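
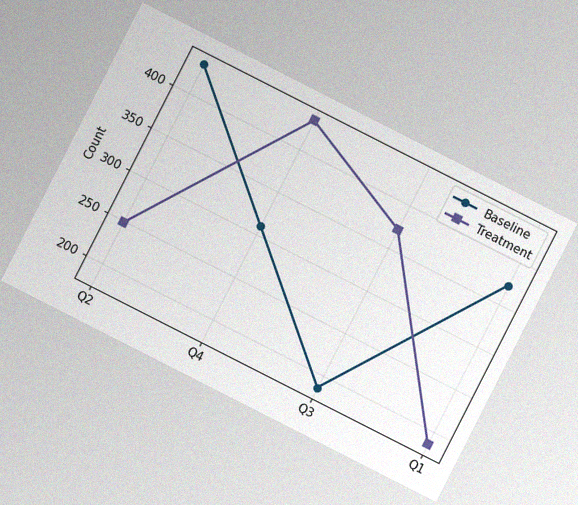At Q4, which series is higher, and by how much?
Treatment, by 124

The chart is tilted about 27° clockwise, with some photo noise. At Q4, Treatment sits above the other line by 124.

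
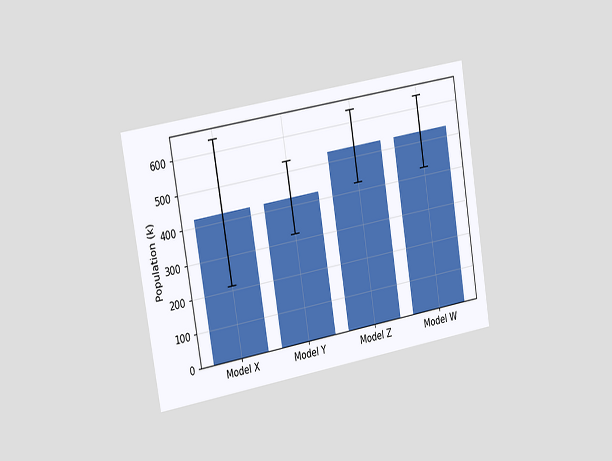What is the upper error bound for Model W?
The chart is tilted about 9° counter-clockwise and viewed slightly from the left. The Model W bar's upper whisker reaches 636k.

636k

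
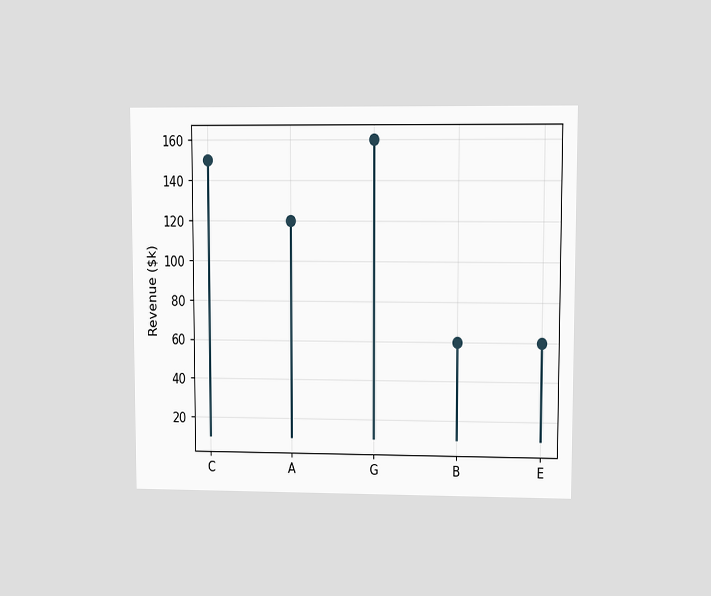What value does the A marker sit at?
$120k

The chart is viewed at a slight angle. The A marker sits at $120k.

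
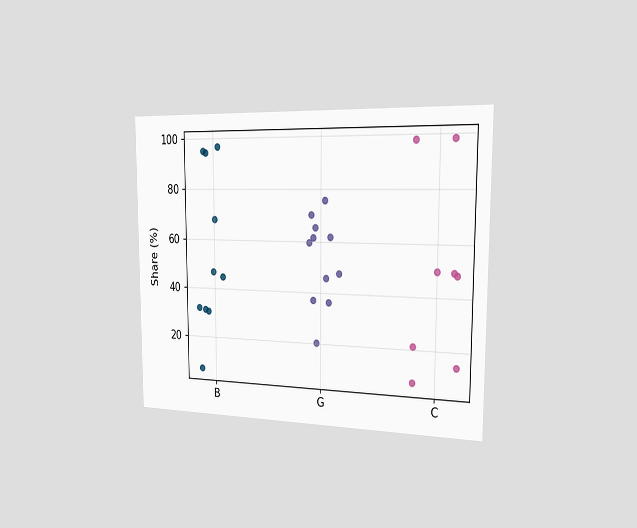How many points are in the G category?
11

The chart is viewed slightly from the right. Counting the markers in the G column gives 11.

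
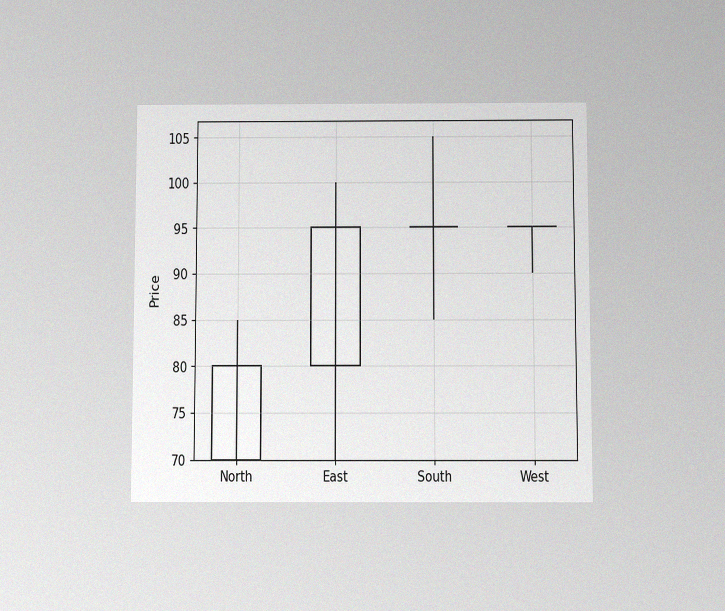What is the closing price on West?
95

The chart is viewed slightly from below, with some photo noise. The West candle closes at 95.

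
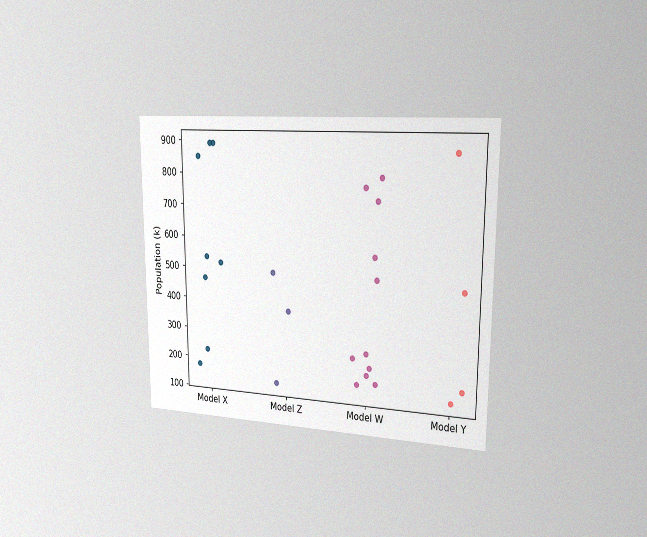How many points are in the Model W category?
The chart is viewed slightly from the right, with some photo noise. Counting the markers in the Model W column gives 11.

11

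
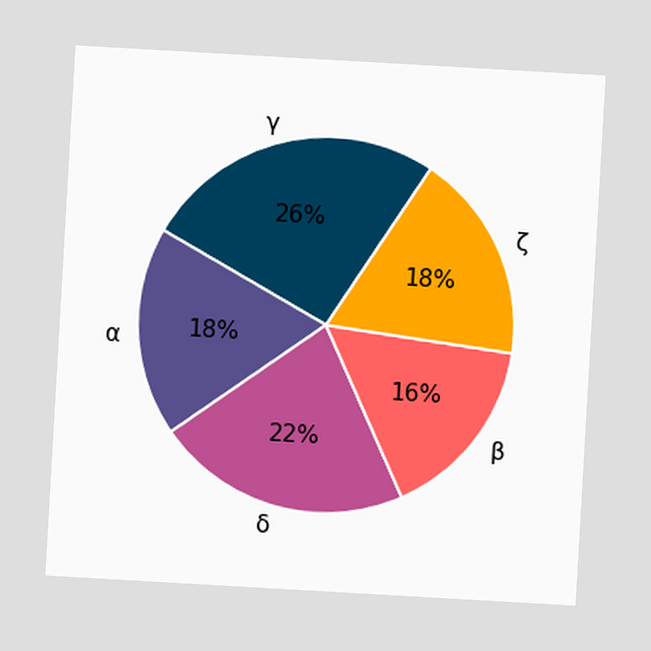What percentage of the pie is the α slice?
18%

The chart is tilted about 3° clockwise. The α slice takes up 18% of the pie.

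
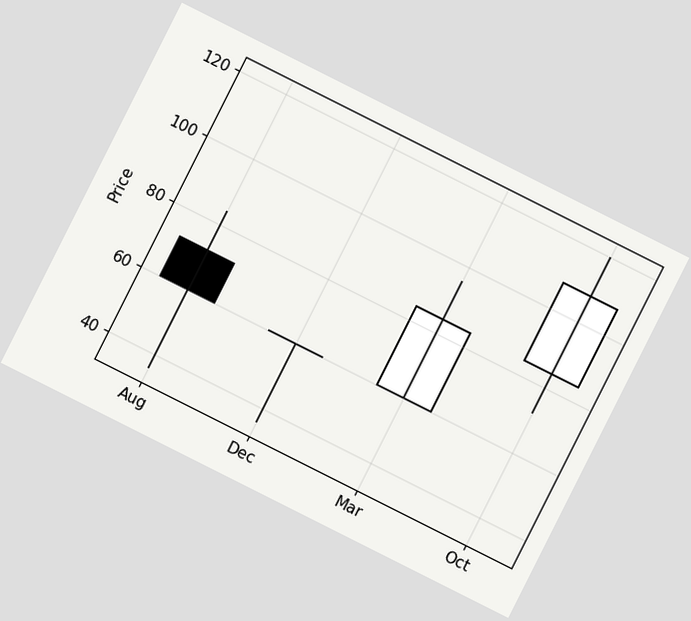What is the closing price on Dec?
60

The chart is tilted about 27° clockwise. The Dec candle closes at 60.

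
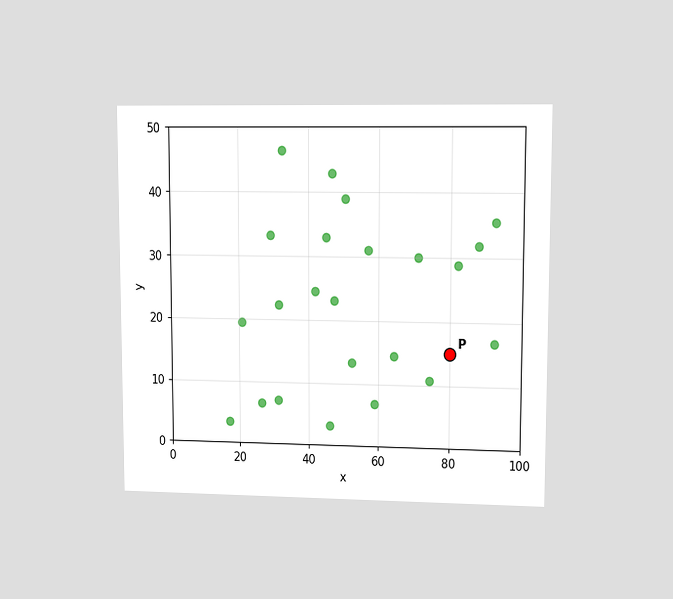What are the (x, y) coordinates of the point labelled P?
(80, 15)

The chart is viewed at a slight angle. Following the gridlines from P to each axis, P sits at (80, 15).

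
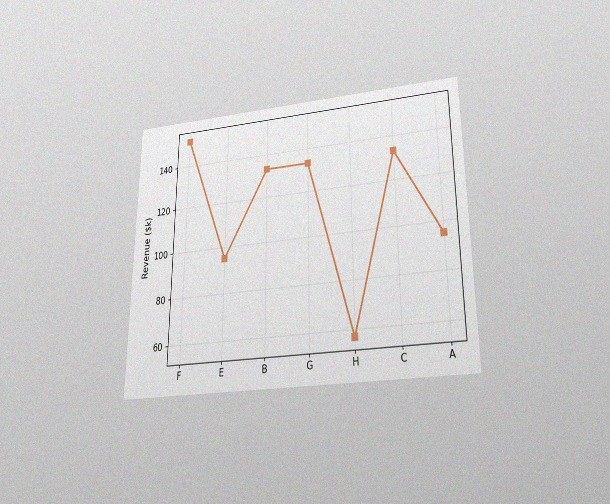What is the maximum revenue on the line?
$152k

The chart is viewed slightly from below, with some photo noise. The highest point is at F, and reading across to the y-axis gives $152k.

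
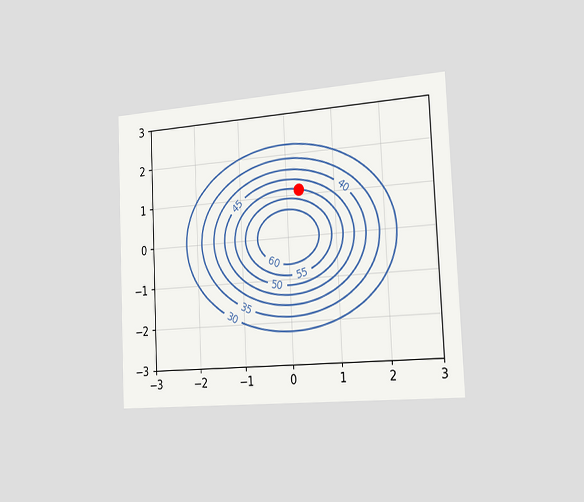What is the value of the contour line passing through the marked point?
The chart is tilted about 3° counter-clockwise and viewed slightly from the right. The marked point sits on the contour labelled 50.

50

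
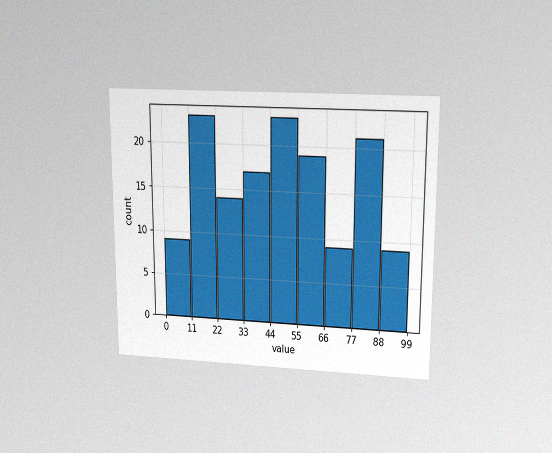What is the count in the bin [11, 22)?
The chart is viewed at a slight angle, with some photo noise. The [11, 22) bin has height 23.

23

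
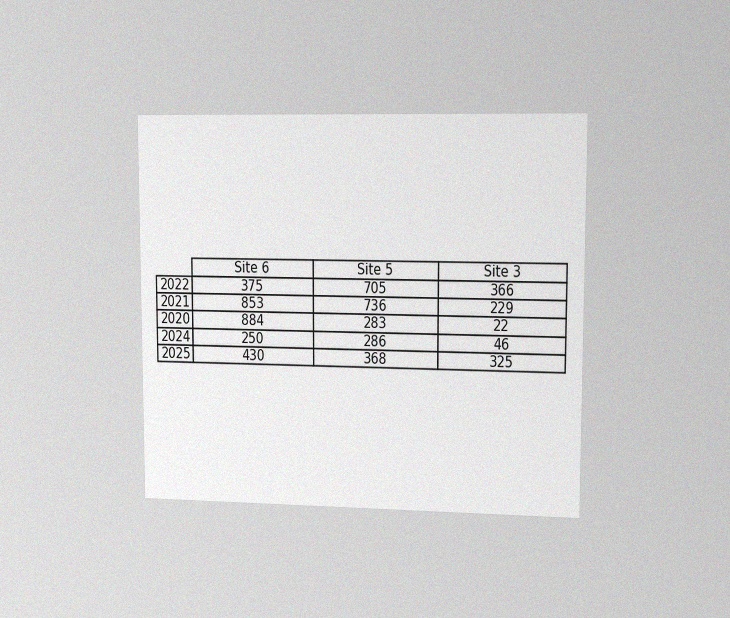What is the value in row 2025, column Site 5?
The chart is viewed slightly from the right, with some photo noise. The (2025, Site 5) cell reads 368.

368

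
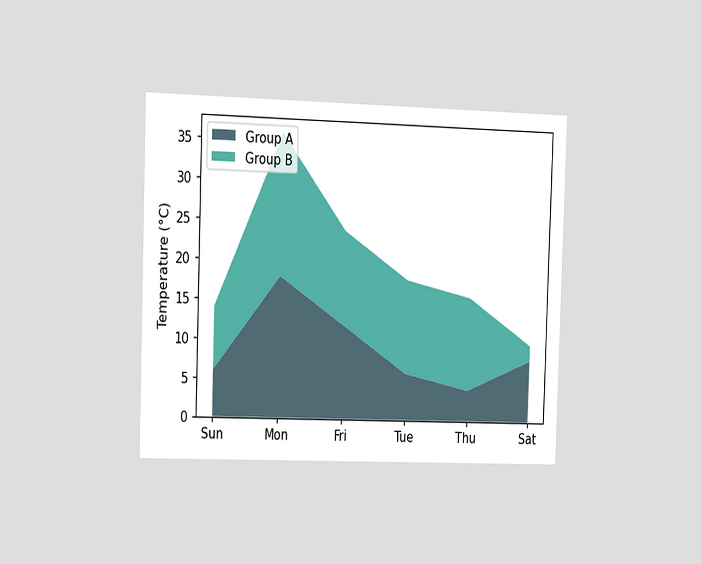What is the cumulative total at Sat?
10°C

The chart is viewed slightly from the left. The stacked total at Sat reaches 10°C.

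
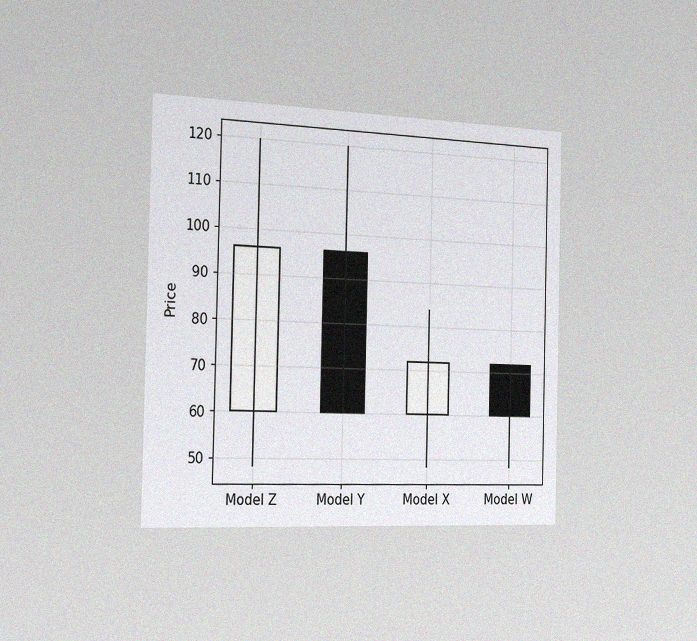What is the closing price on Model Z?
The chart is viewed slightly from the left, with some photo noise. The Model Z candle closes at 96.

96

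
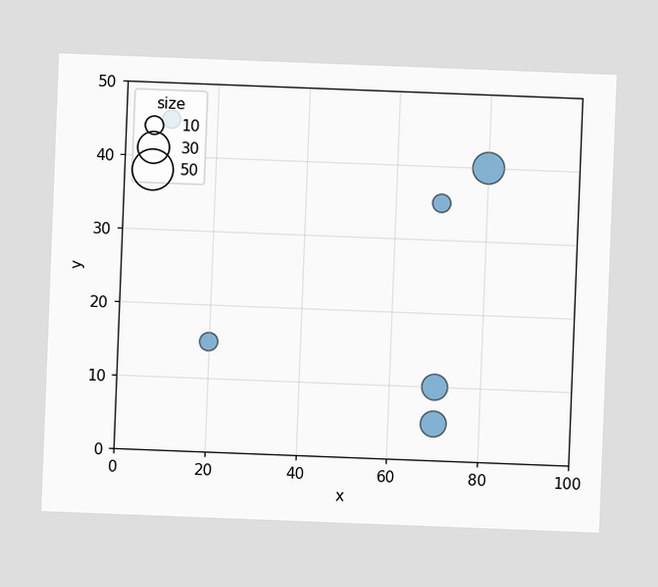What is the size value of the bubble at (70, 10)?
20

The chart is tilted about 2° clockwise. Matching the bubble at (70, 10) against the size legend gives 20.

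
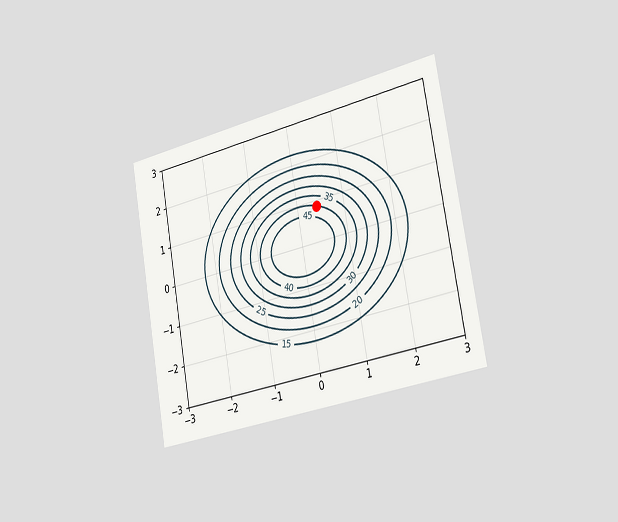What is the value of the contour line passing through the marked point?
The chart is tilted about 10° counter-clockwise and viewed slightly from the right. The marked point sits on the contour labelled 40.

40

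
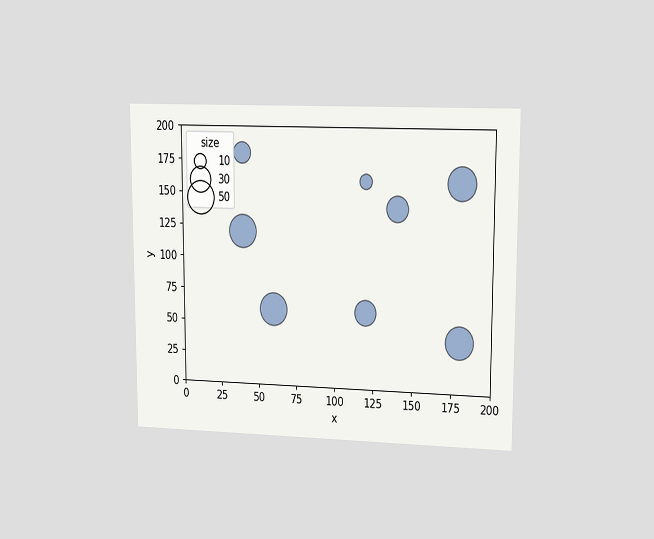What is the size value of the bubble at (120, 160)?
10

The chart is viewed at a slight angle. Matching the bubble at (120, 160) against the size legend gives 10.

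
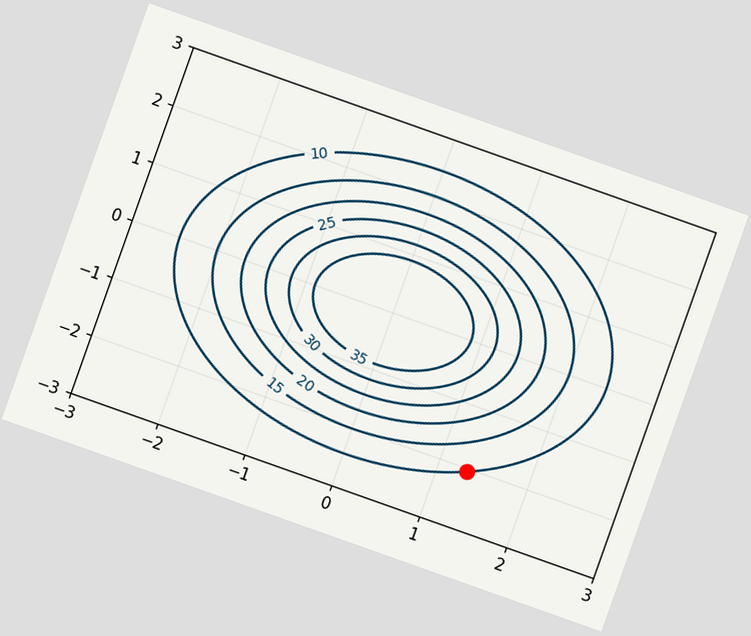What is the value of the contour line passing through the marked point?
The chart is tilted about 20° clockwise. The marked point sits on the contour labelled 10.

10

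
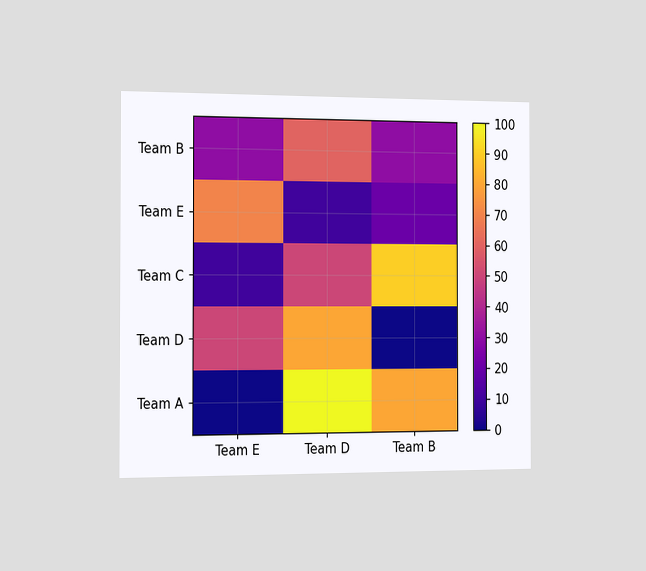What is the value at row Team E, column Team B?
20

The chart is viewed slightly from the left. Matching cell (Team E, Team B) against the colorbar gives 20.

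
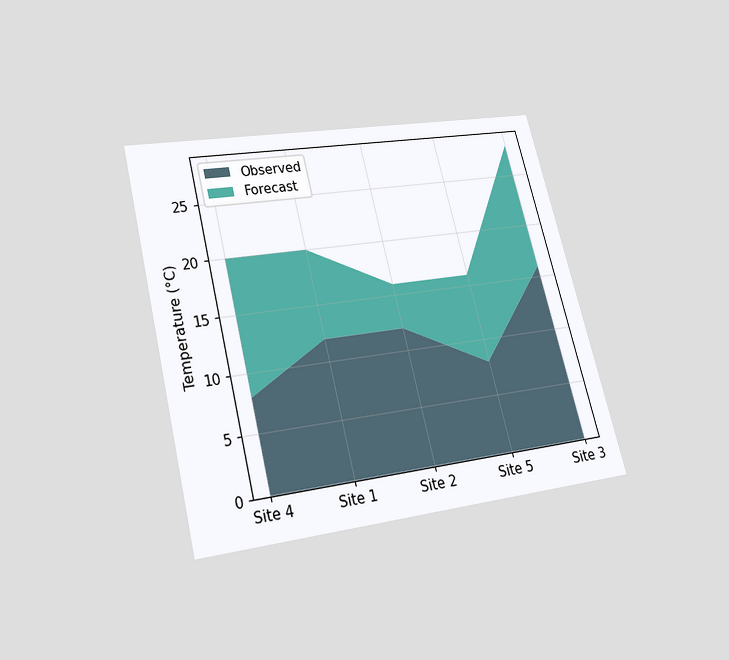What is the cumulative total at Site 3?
28°C

The chart is tilted about 14° counter-clockwise and viewed slightly from below. The stacked total at Site 3 reaches 28°C.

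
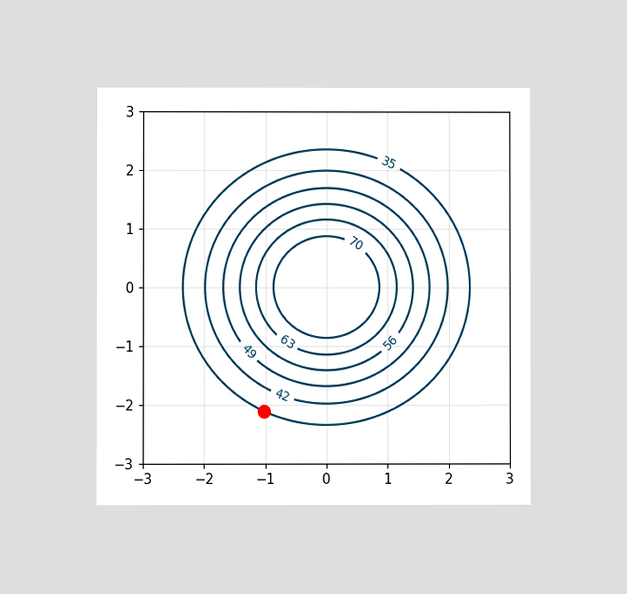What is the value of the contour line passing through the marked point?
35

The chart is viewed at a slight angle. The marked point sits on the contour labelled 35.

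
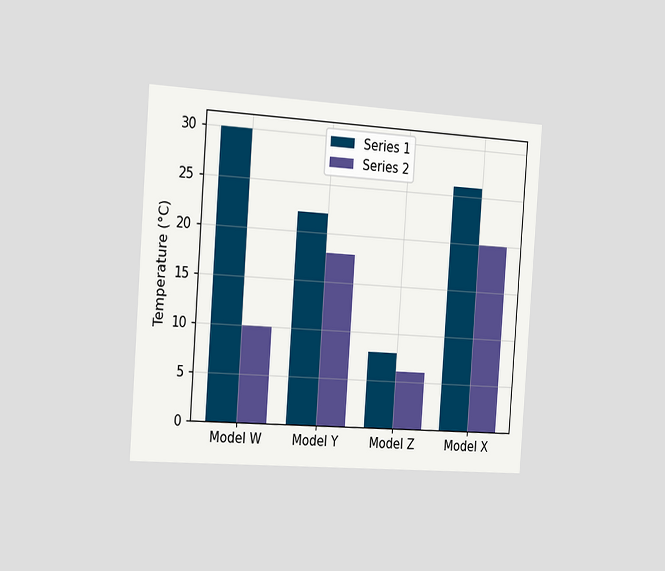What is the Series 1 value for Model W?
The chart is tilted about 4° clockwise and viewed slightly from the left. The Series 1 bar at Model W reaches 30°C on the y-axis.

30°C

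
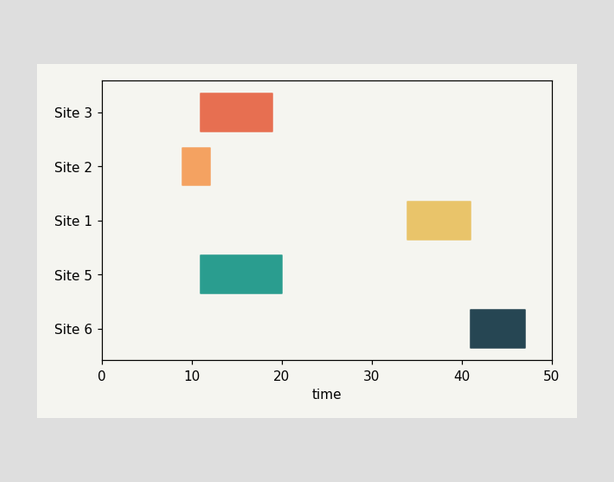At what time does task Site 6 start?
The Site 6 bar begins at t=41.

41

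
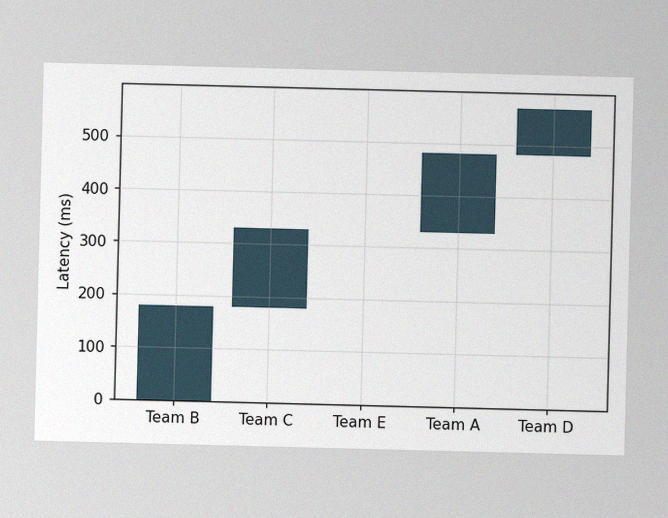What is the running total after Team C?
330ms

The image has some photo noise and uneven lighting. After Team C the running total reaches 330ms.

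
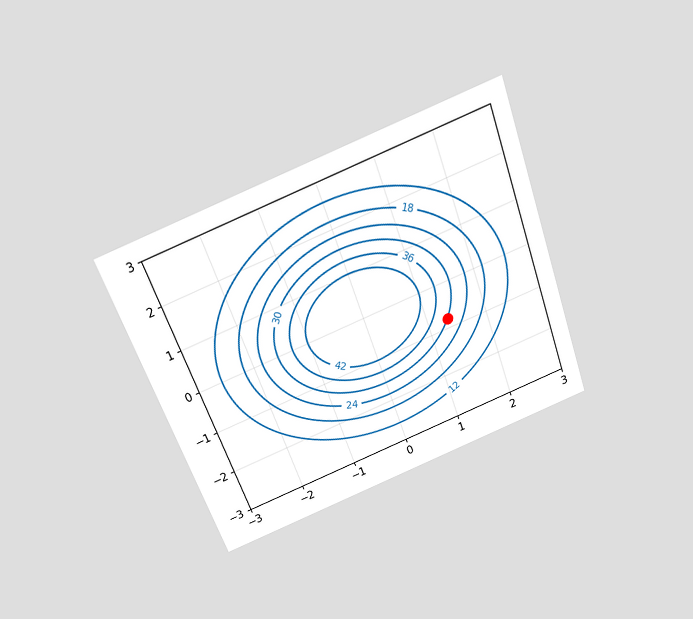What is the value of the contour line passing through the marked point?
The chart is tilted about 20° counter-clockwise and viewed slightly from above. The marked point sits on the contour labelled 30.

30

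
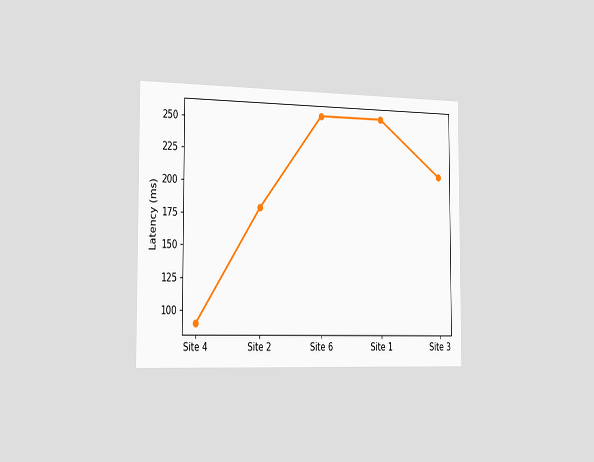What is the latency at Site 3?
210ms

The chart is viewed slightly from the left. At Site 3, the line is at 210ms.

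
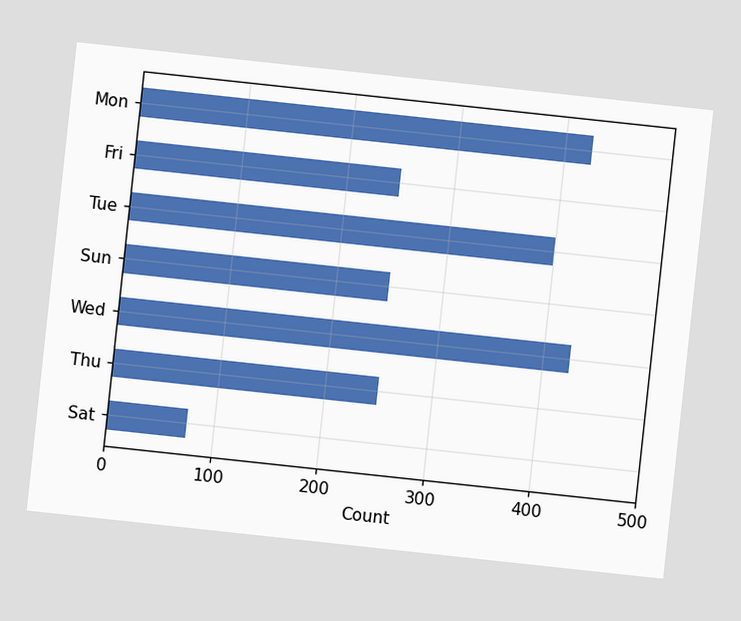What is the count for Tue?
The chart is tilted about 6° clockwise. Reading along the chart's x-axis, the Tue bar reaches 400.

400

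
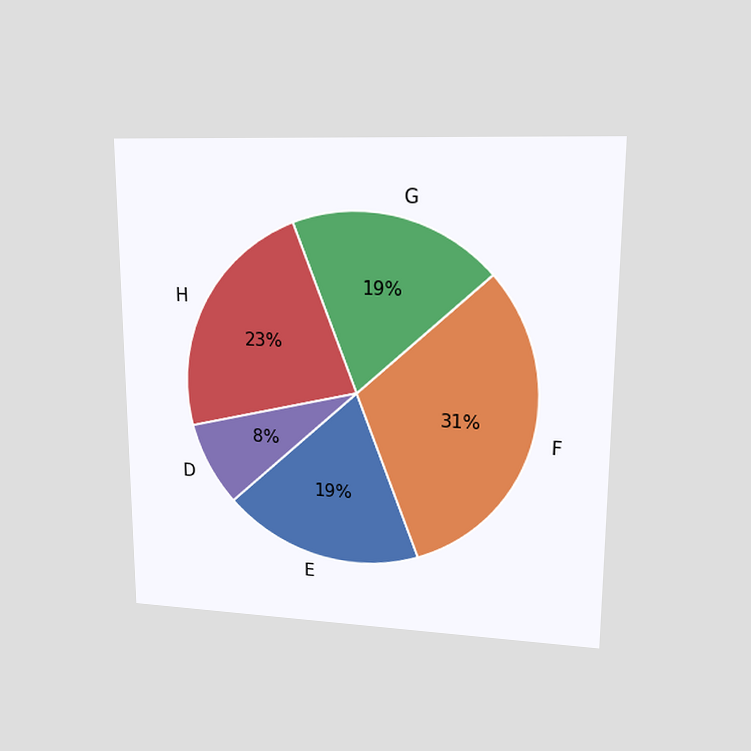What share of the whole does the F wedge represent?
The chart is viewed at a slight angle. The F slice takes up 31% of the pie.

31%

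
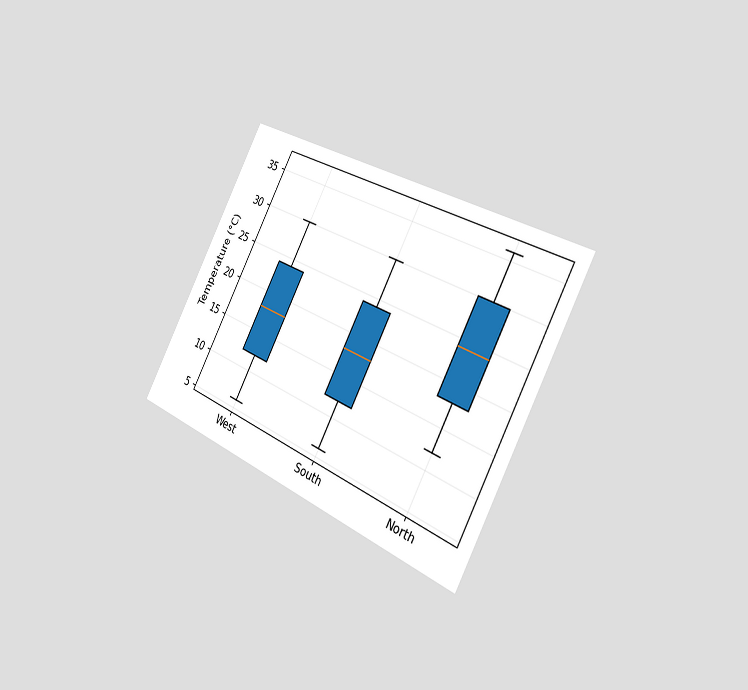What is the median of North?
24°C

The chart is tilted about 28° clockwise and viewed slightly from the right. The median line in the North box sits at 24°C.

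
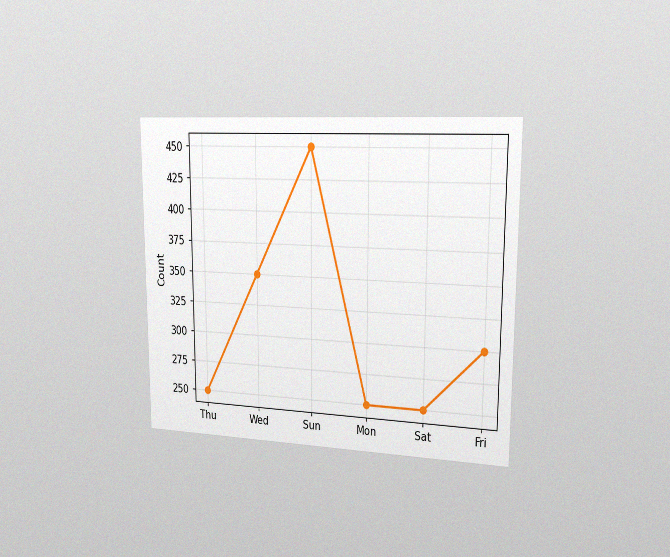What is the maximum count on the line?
The chart is viewed slightly from the right, with some photo noise. The highest point is at Sun, and reading across to the y-axis gives 450.

450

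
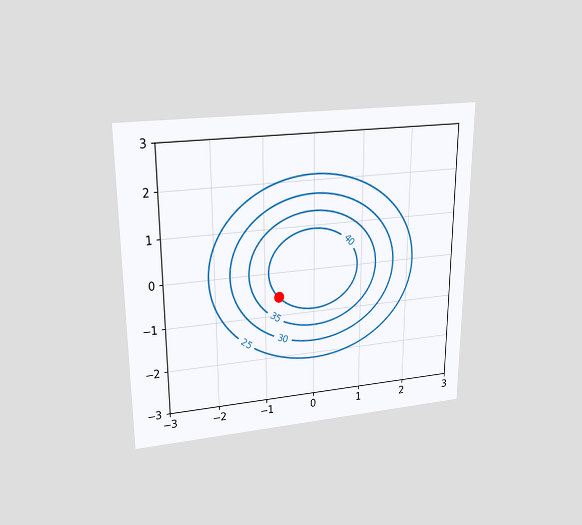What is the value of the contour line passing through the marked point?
40

The chart is viewed slightly from above. The marked point sits on the contour labelled 40.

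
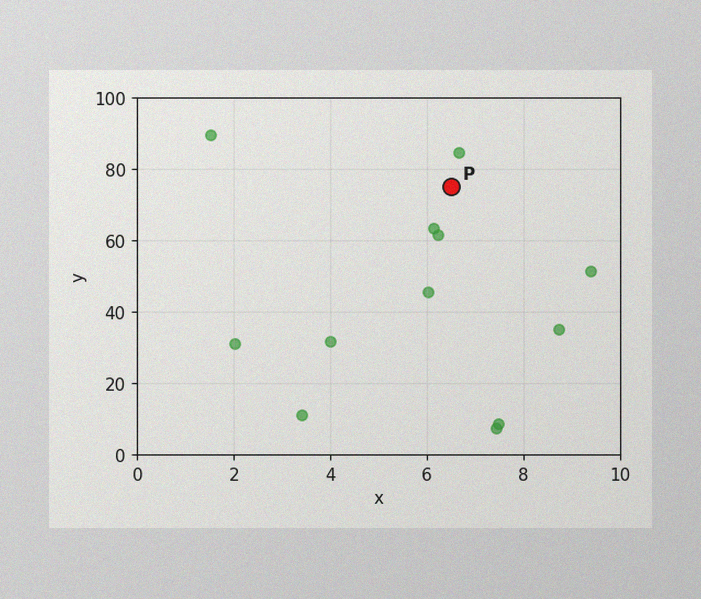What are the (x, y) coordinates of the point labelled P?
(6.5, 75)

The image has some photo noise and uneven lighting. Following the gridlines from P to each axis, P sits at (6.5, 75).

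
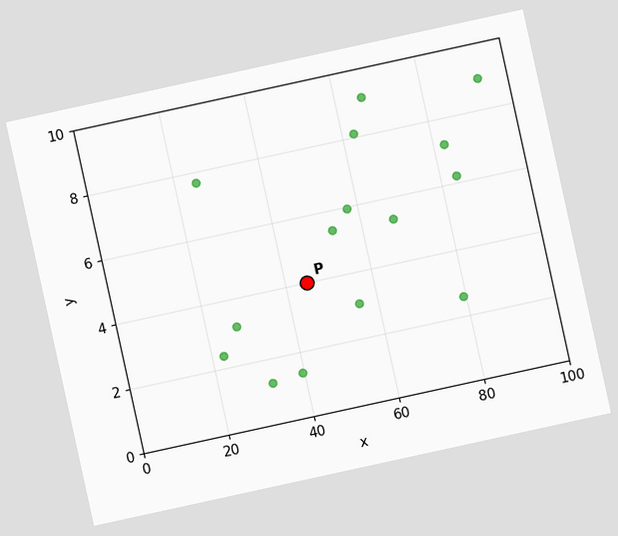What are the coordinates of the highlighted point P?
The chart is tilted about 12° counter-clockwise. Following the gridlines from P to each axis, P sits at (45, 4).

(45, 4)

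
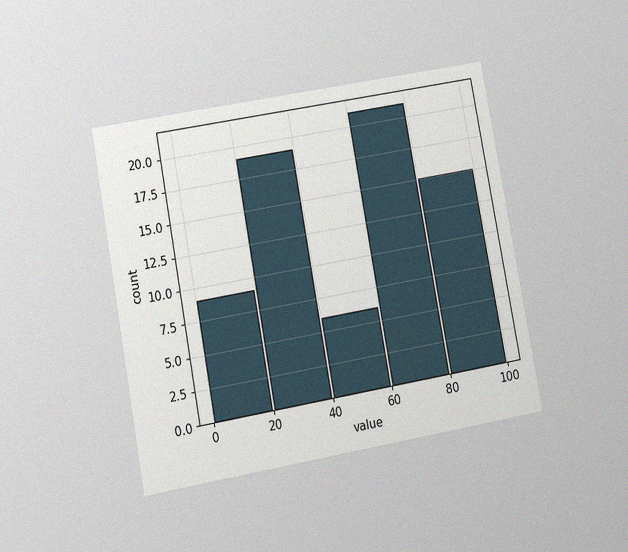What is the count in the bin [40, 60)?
6

The chart is tilted about 10° counter-clockwise and viewed at a slight angle, with some photo noise. The [40, 60) bin has height 6.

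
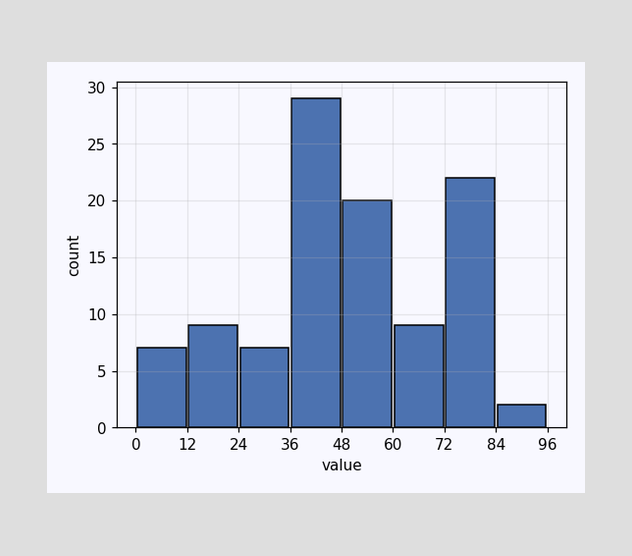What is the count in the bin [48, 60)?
The [48, 60) bin has height 20.

20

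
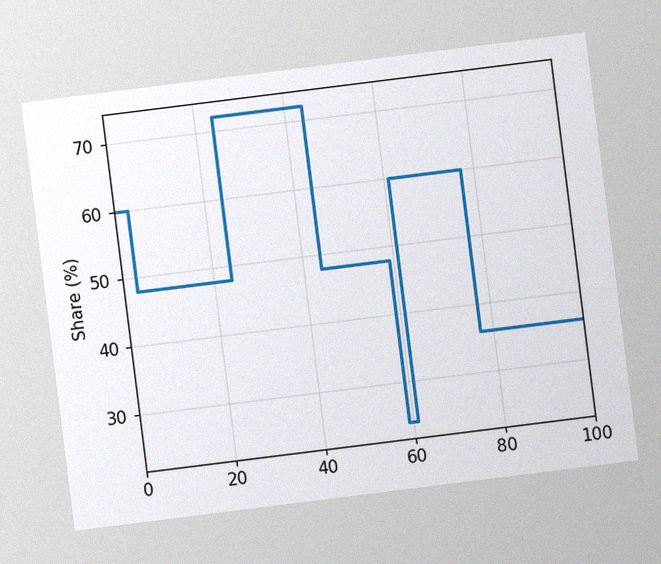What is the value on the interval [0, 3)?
The chart is tilted about 7° counter-clockwise, with some photo noise. On [0, 3) the step sits at 60%.

60%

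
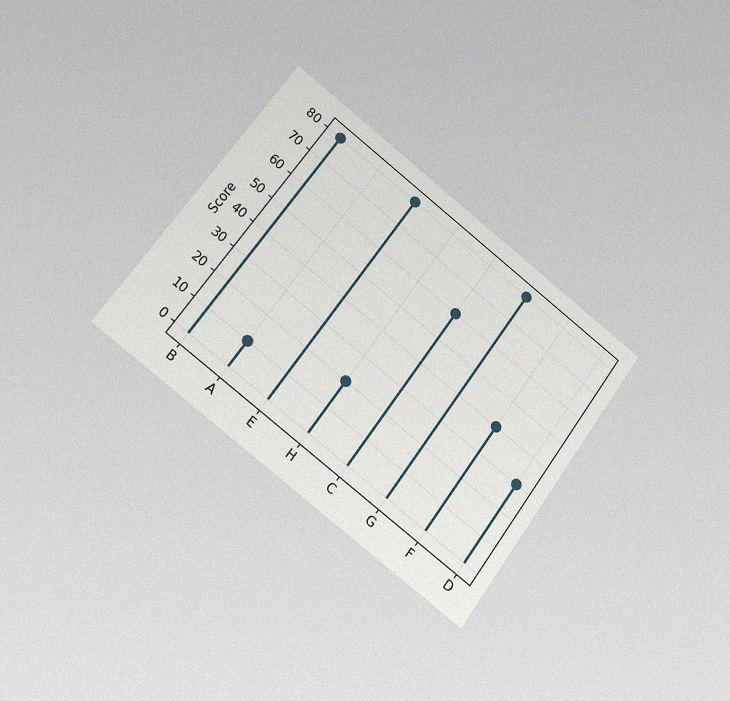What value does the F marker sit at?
The chart is tilted about 36° clockwise and viewed slightly from the left, with some photo noise. The F marker sits at 40.

40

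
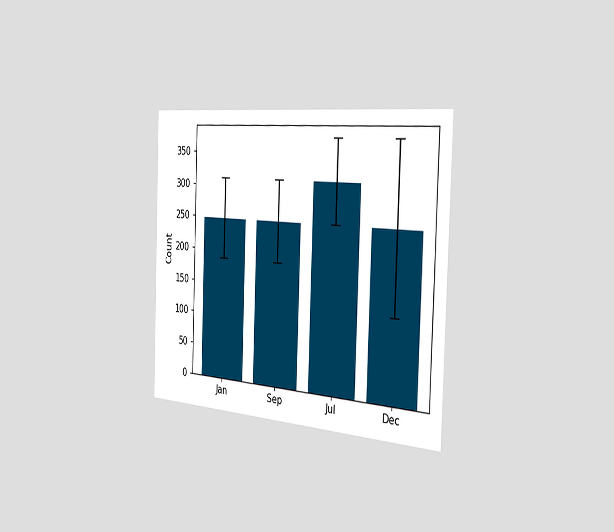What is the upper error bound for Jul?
372

The chart is tilted about 2° clockwise and viewed slightly from the right. The Jul bar's upper whisker reaches 372.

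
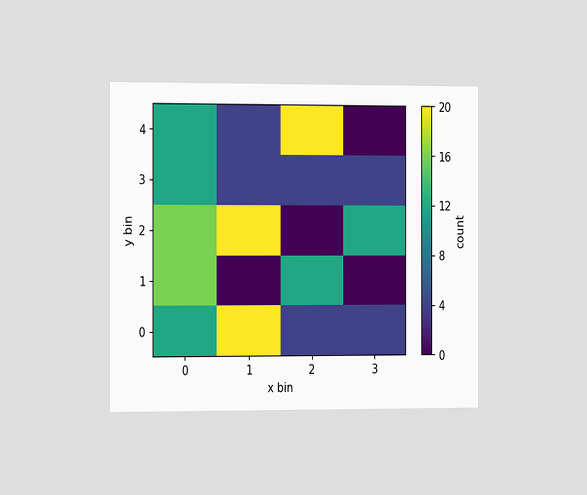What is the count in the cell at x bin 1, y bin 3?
The chart is viewed slightly from the left. Matching the cell (1, 3) against the colorbar gives 4.

4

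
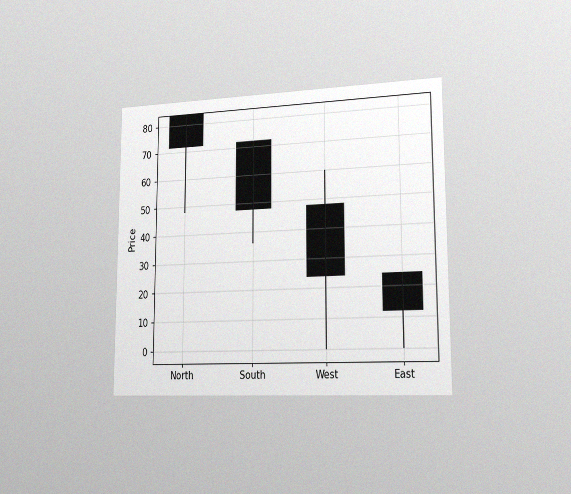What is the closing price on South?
The chart is viewed slightly from the right, with some photo noise. The South candle closes at 48.

48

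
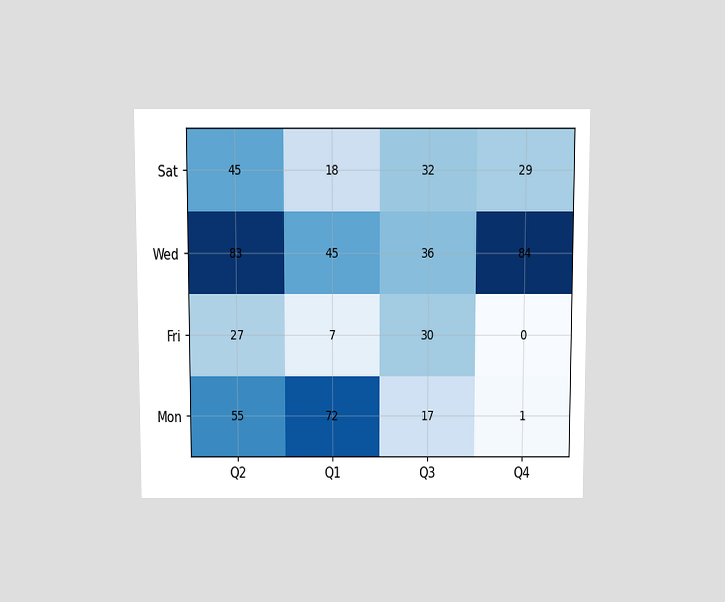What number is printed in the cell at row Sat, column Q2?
45

The chart is viewed slightly from above. The (Sat, Q2) cell reads 45.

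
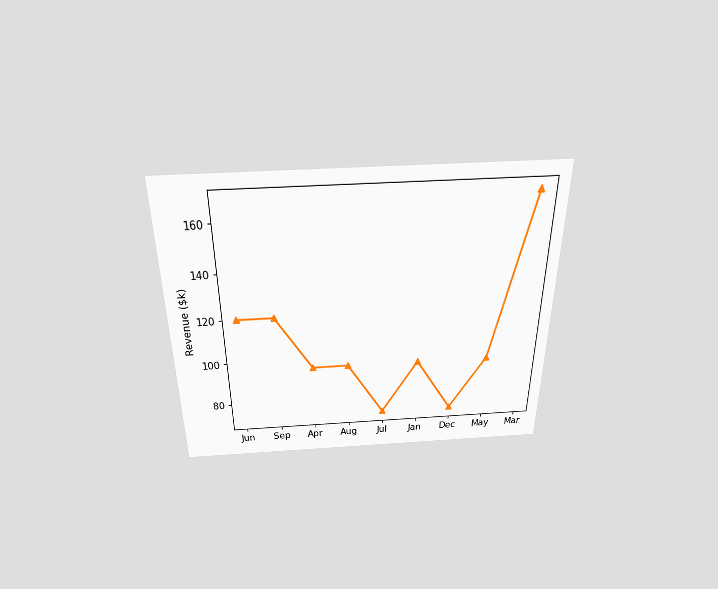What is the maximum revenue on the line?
$168k

The chart is viewed slightly from above. The highest point is at Mar, and reading across to the y-axis gives $168k.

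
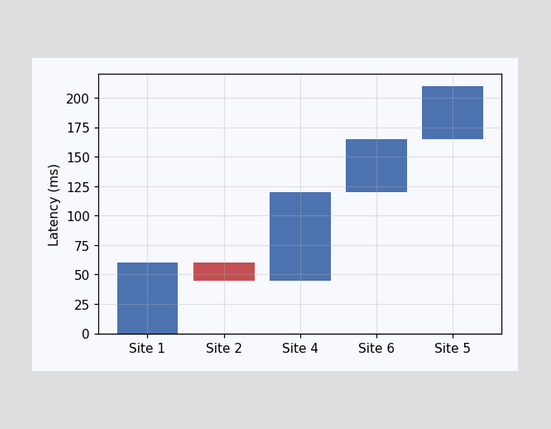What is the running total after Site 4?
After Site 4 the running total reaches 120ms.

120ms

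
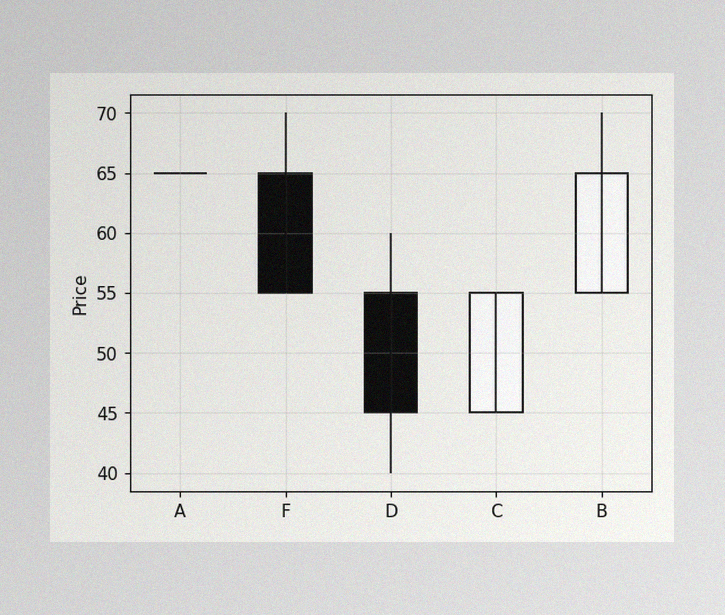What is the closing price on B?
65

The image has some photo noise and uneven lighting. The B candle closes at 65.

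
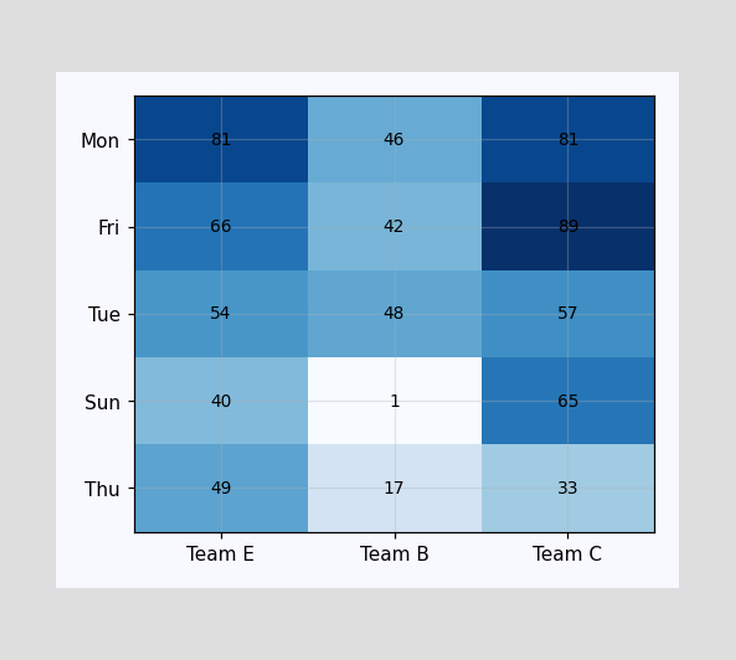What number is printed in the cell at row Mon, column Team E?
81

The (Mon, Team E) cell reads 81.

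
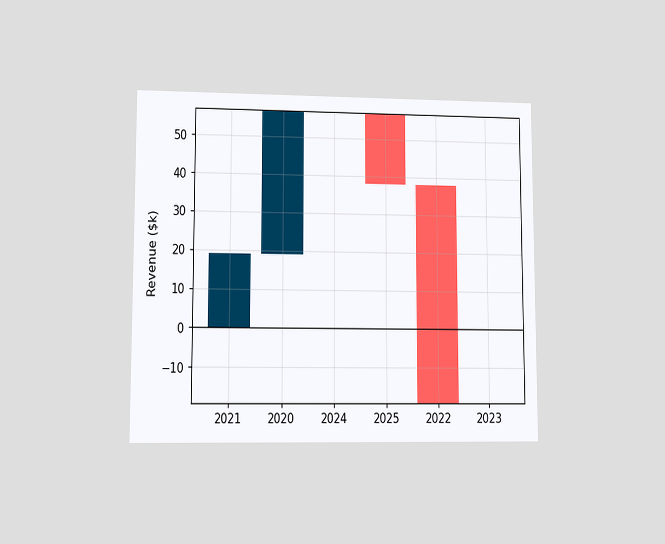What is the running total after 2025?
The chart is viewed at a slight angle. After 2025 the running total reaches $38k.

$38k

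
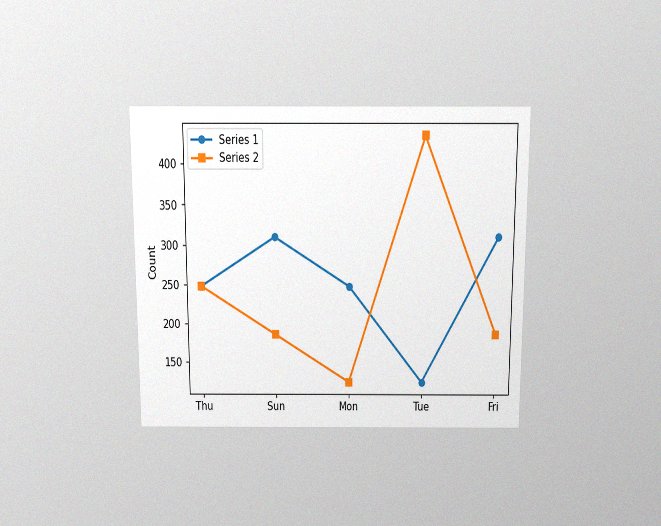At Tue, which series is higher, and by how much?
Series 2, by 310

The chart is viewed slightly from above, with some photo noise. At Tue, Series 2 sits above the other line by 310.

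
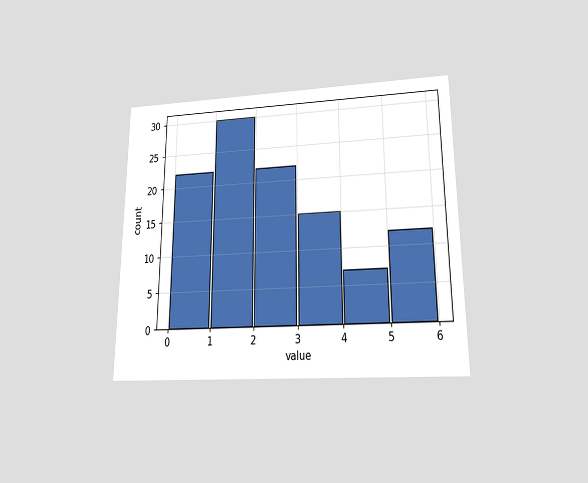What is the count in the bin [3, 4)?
The chart is viewed slightly from below. The [3, 4) bin has height 15.

15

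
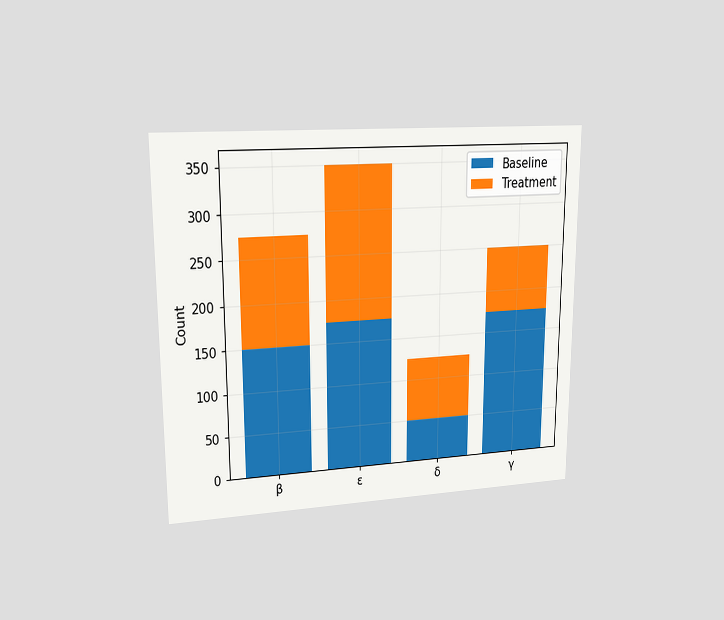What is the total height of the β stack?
275

The chart is viewed at a slight angle. The β stack's top reaches 275 on the y-axis.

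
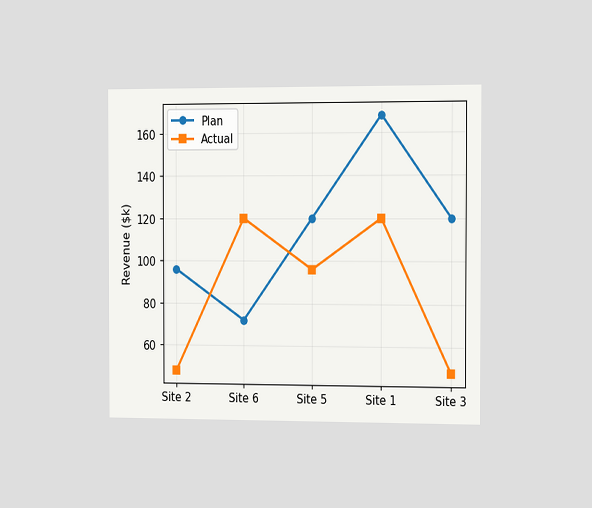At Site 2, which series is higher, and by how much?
Plan, by $48k

The chart is viewed slightly from the right. At Site 2, Plan sits above the other line by $48k.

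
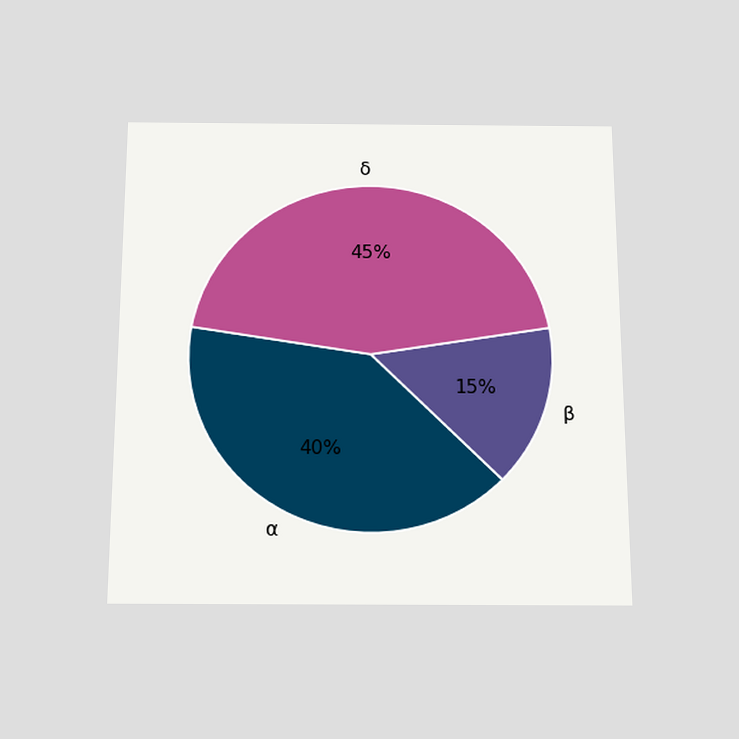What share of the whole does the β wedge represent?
The chart is viewed slightly from below. The β slice takes up 15% of the pie.

15%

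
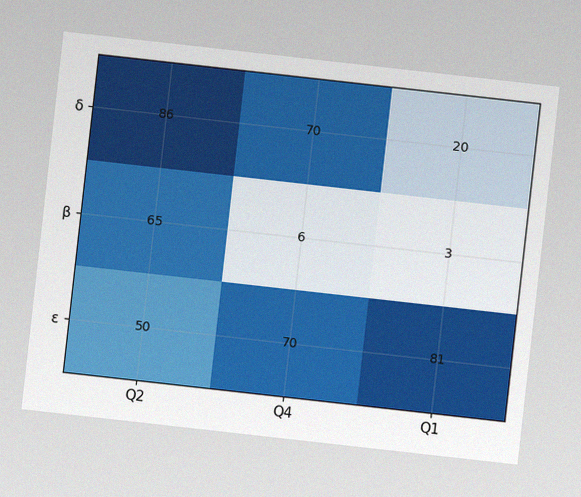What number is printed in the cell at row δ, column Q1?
20

The chart is tilted about 6° clockwise, with some photo noise. The (δ, Q1) cell reads 20.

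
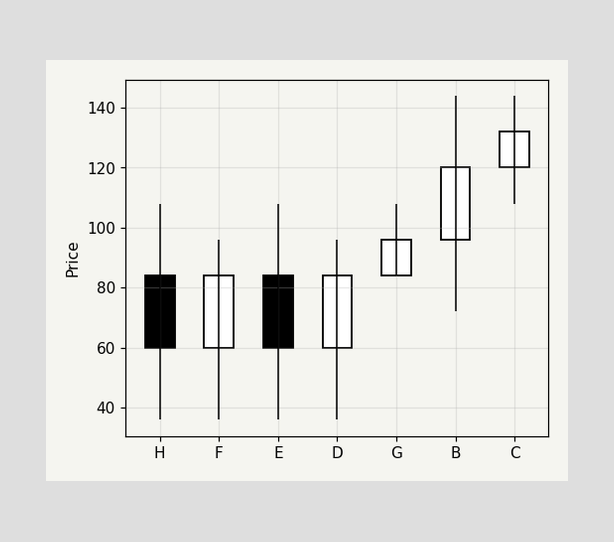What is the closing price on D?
The D candle closes at 84.

84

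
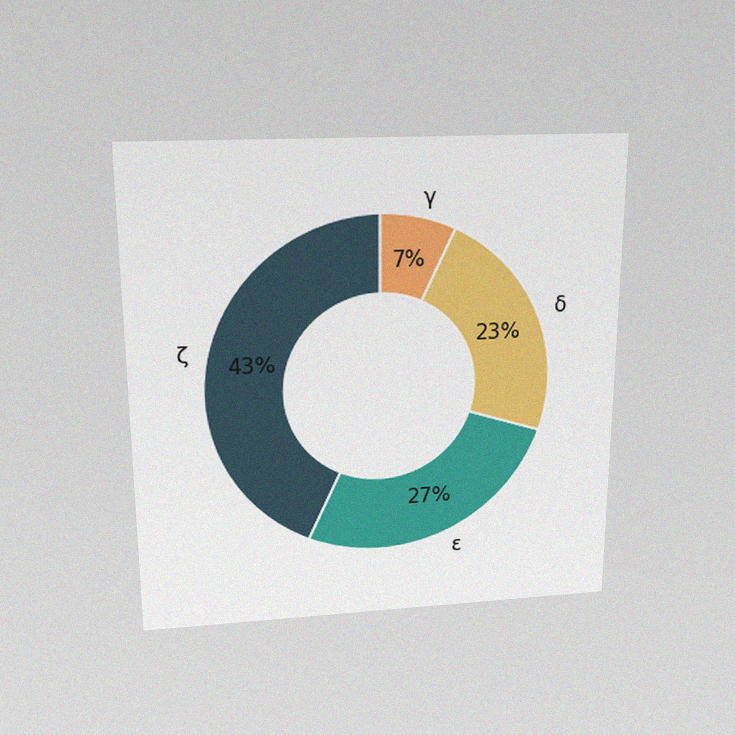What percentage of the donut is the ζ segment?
The chart is viewed slightly from above, with some photo noise. The ζ segment takes up 43% of the ring.

43%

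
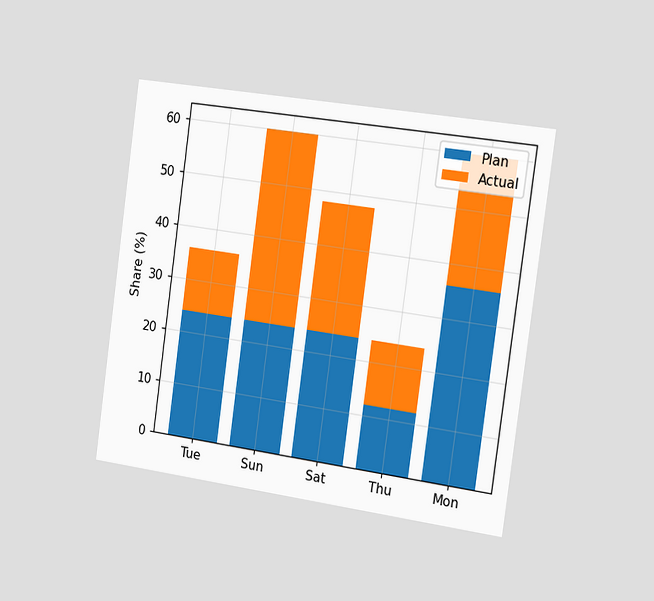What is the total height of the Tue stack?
36%

The chart is tilted about 8° clockwise and viewed slightly from the right. The Tue stack's top reaches 36% on the y-axis.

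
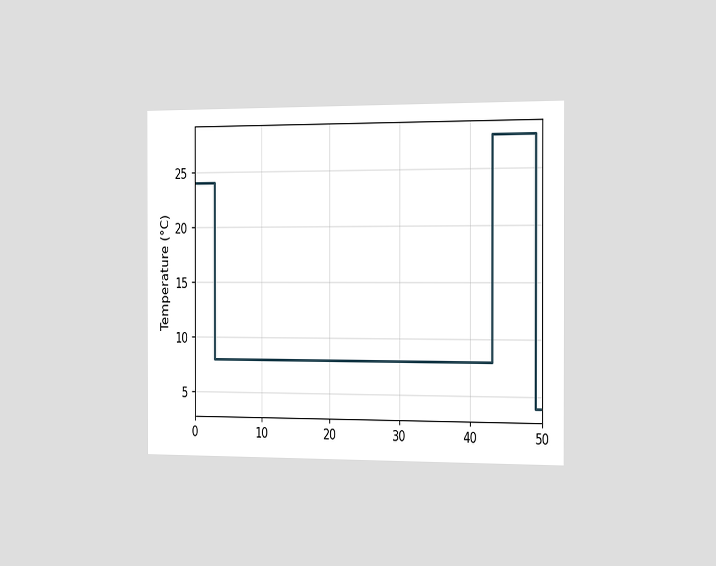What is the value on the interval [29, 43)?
8°C

The chart is viewed slightly from the right. On [29, 43) the step sits at 8°C.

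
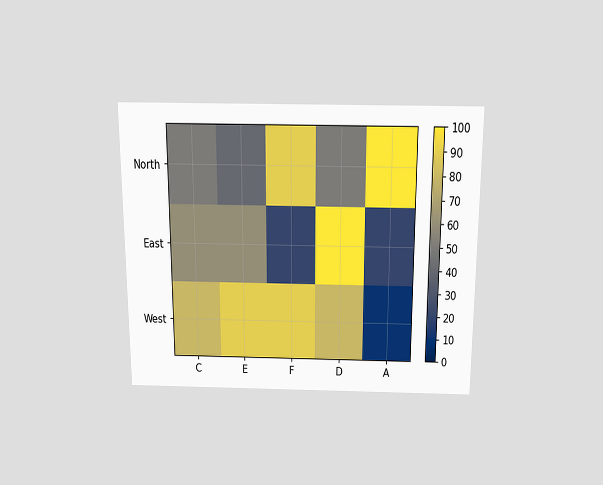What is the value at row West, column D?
The chart is viewed slightly from above. Matching cell (West, D) against the colorbar gives 80.

80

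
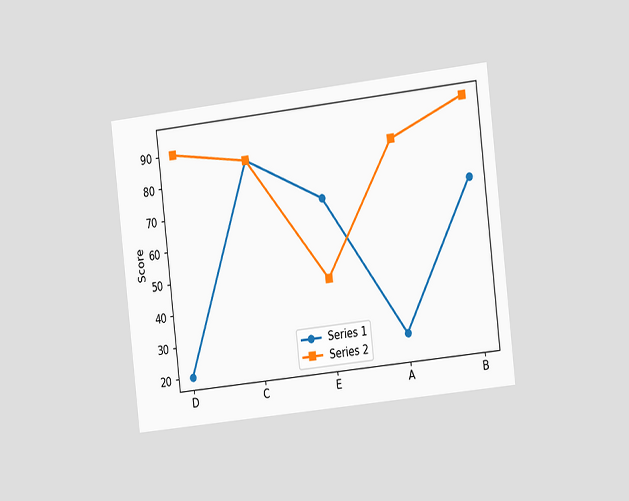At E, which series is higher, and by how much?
Series 1, by 25

The chart is tilted about 7° counter-clockwise and viewed slightly from the right. At E, Series 1 sits above the other line by 25.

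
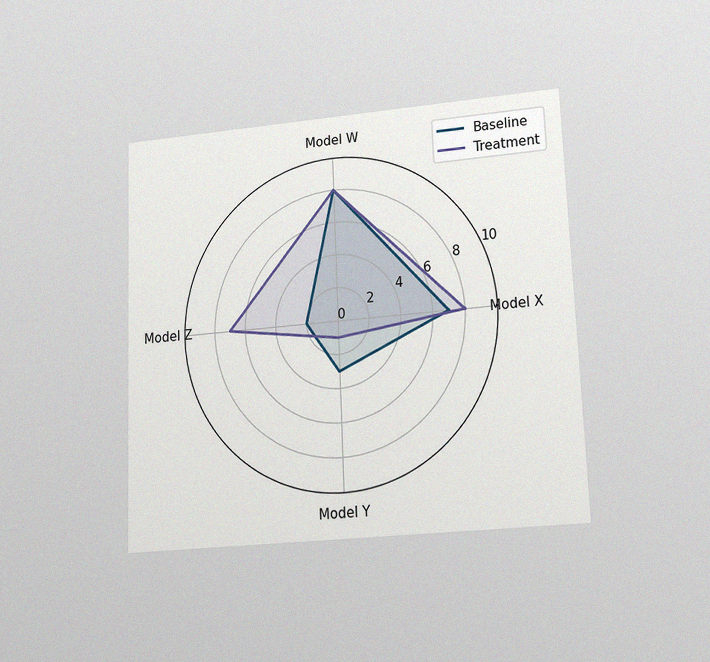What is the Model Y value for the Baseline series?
3

The chart is tilted about 2° counter-clockwise and viewed at a slight angle, with some photo noise. On the Model Y axis, Baseline reaches 3.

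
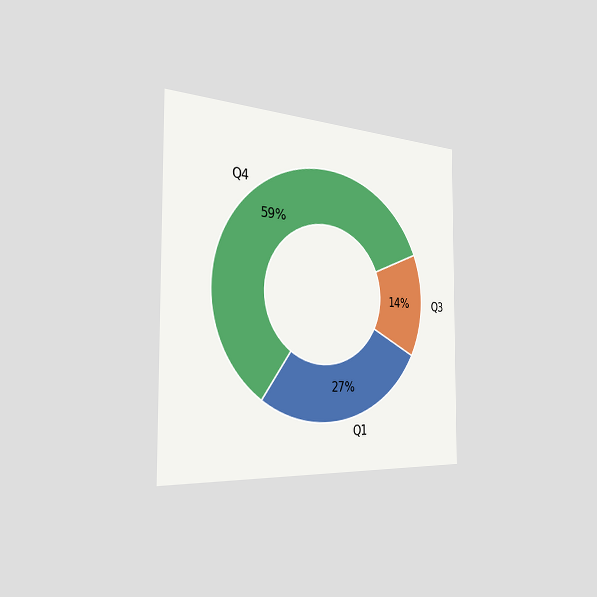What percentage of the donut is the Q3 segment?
14%

The chart is viewed slightly from the left. The Q3 segment takes up 14% of the ring.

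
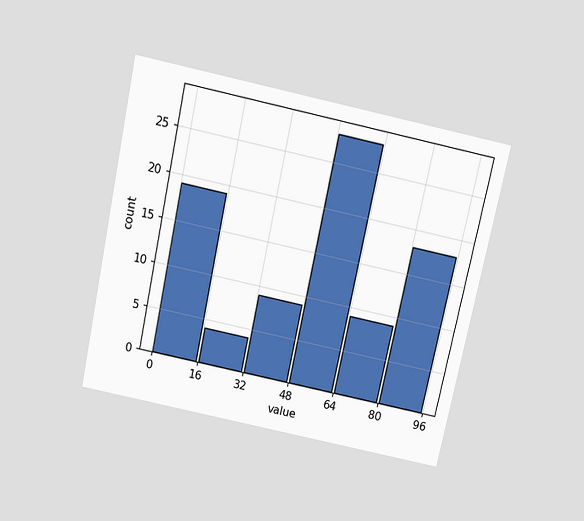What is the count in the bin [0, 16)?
The chart is tilted about 12° clockwise and viewed slightly from above. The [0, 16) bin has height 19.

19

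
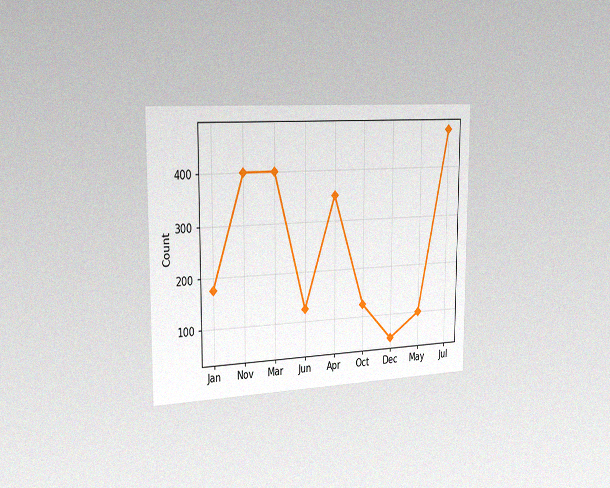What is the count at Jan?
The chart is viewed slightly from the left, with some photo noise. At Jan, the line is at 175.

175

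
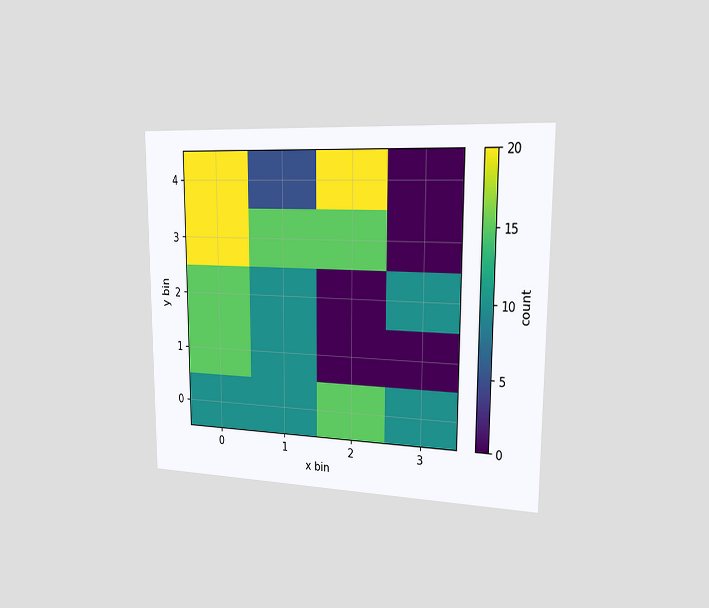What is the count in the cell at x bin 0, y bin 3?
The chart is viewed slightly from the right. Matching the cell (0, 3) against the colorbar gives 20.

20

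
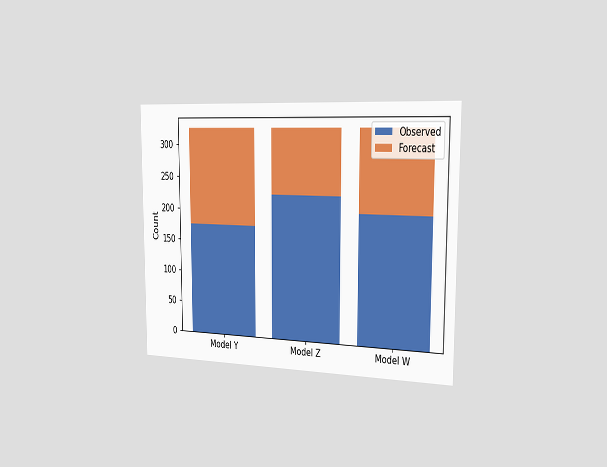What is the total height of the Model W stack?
The chart is viewed slightly from the right. The Model W stack's top reaches 325 on the y-axis.

325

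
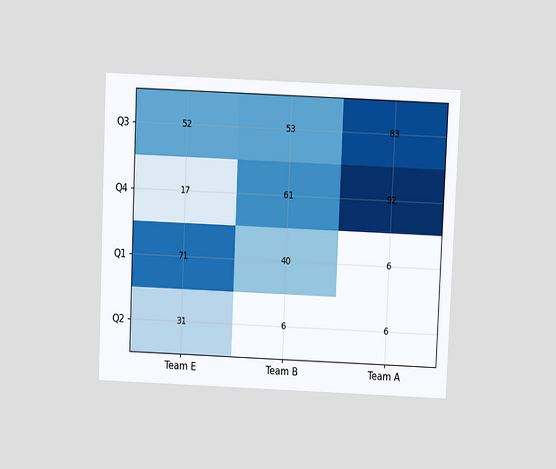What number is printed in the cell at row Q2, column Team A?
6

The chart is tilted about 2° clockwise and viewed slightly from above. The (Q2, Team A) cell reads 6.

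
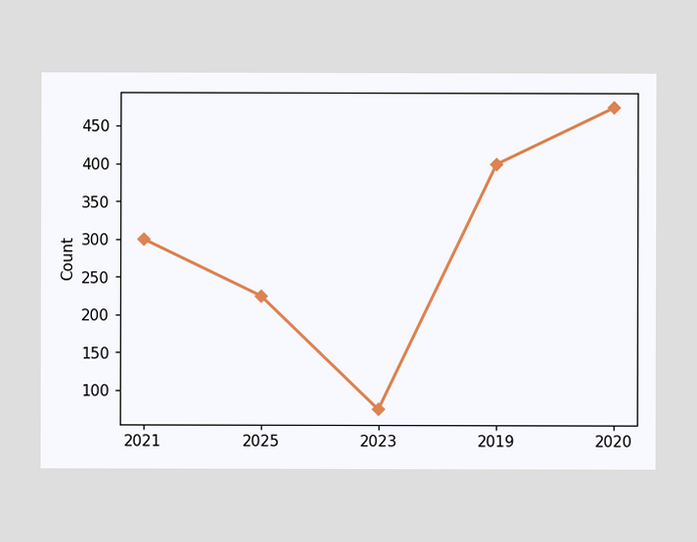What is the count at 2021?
At 2021, the line is at 300.

300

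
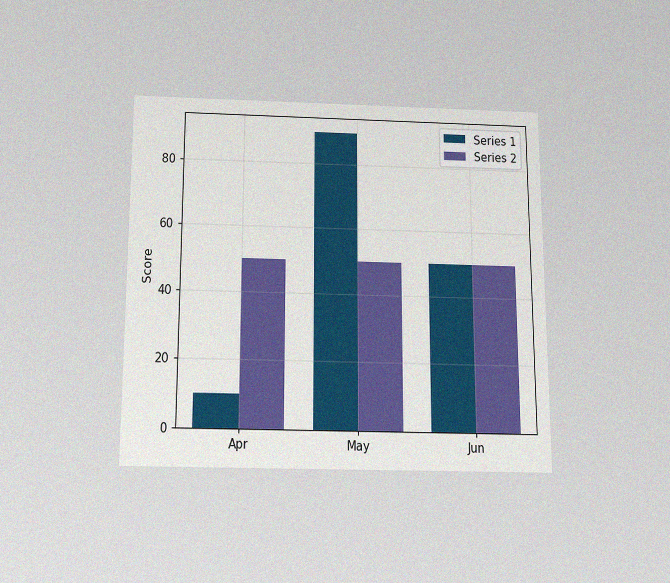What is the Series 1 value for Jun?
50

The chart is viewed slightly from below, with some photo noise. The Series 1 bar at Jun reaches 50 on the y-axis.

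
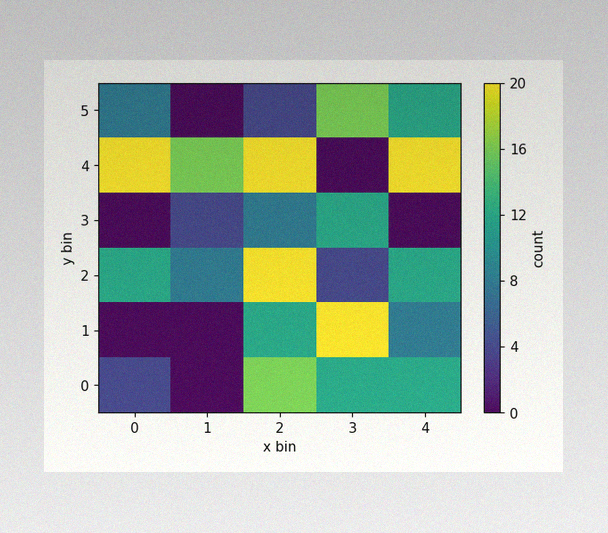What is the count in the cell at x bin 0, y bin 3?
0

The image has some photo noise and uneven lighting. Matching the cell (0, 3) against the colorbar gives 0.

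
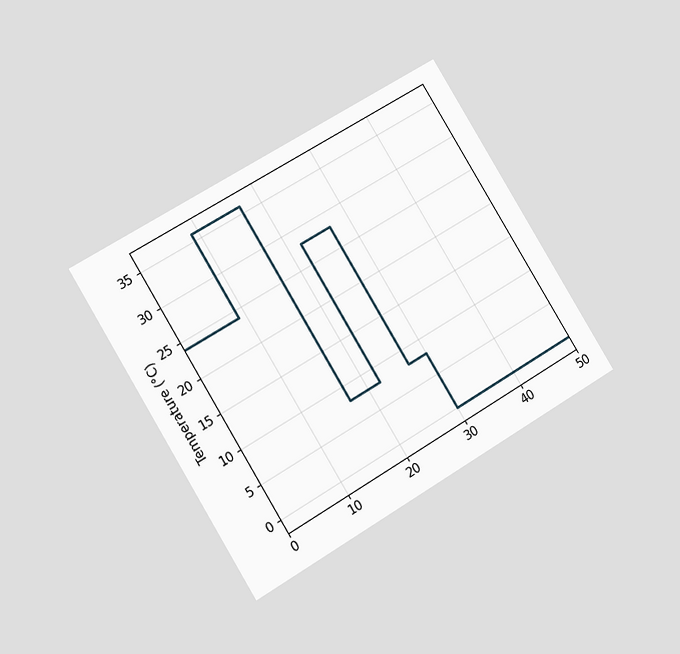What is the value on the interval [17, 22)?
8°C

The chart is tilted about 31° counter-clockwise and viewed at a slight angle. On [17, 22) the step sits at 8°C.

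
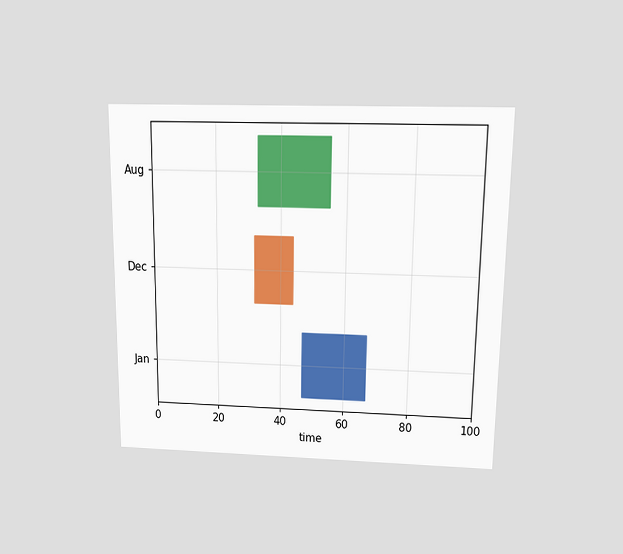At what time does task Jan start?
The chart is viewed slightly from above. The Jan bar begins at t=47.

47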